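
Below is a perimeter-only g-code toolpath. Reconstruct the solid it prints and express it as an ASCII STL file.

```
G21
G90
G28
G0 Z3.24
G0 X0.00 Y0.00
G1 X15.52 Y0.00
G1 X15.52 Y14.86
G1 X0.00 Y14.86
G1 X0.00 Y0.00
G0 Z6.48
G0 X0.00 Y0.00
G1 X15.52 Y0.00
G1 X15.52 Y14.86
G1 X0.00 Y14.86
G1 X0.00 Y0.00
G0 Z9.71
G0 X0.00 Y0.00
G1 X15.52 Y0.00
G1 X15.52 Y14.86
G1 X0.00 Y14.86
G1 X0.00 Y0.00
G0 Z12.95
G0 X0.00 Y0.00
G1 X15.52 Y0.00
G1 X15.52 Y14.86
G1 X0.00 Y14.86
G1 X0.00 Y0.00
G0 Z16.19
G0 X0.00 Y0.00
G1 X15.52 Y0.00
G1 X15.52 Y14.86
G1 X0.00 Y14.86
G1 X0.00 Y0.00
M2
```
solid part
  facet normal 0.0000 0.0000 -1.0000
    outer loop
      vertex 15.52 14.86 0.00
      vertex 15.52 0.00 0.00
      vertex 0.00 0.00 0.00
    endloop
  endfacet
  facet normal 0.0000 0.0000 -1.0000
    outer loop
      vertex 0.00 14.86 0.00
      vertex 15.52 14.86 0.00
      vertex 0.00 0.00 0.00
    endloop
  endfacet
  facet normal 0.0000 0.0000 1.0000
    outer loop
      vertex 0.00 0.00 16.19
      vertex 15.52 0.00 16.19
      vertex 15.52 14.86 16.19
    endloop
  endfacet
  facet normal 0.0000 0.0000 1.0000
    outer loop
      vertex 0.00 0.00 16.19
      vertex 15.52 14.86 16.19
      vertex 0.00 14.86 16.19
    endloop
  endfacet
  facet normal 0.0000 -1.0000 0.0000
    outer loop
      vertex 0.00 0.00 0.00
      vertex 15.52 0.00 0.00
      vertex 15.52 0.00 16.19
    endloop
  endfacet
  facet normal 0.0000 -1.0000 0.0000
    outer loop
      vertex 0.00 0.00 0.00
      vertex 15.52 0.00 16.19
      vertex 0.00 0.00 16.19
    endloop
  endfacet
  facet normal 0.0000 1.0000 0.0000
    outer loop
      vertex 15.52 14.86 16.19
      vertex 15.52 14.86 0.00
      vertex 0.00 14.86 0.00
    endloop
  endfacet
  facet normal 0.0000 1.0000 0.0000
    outer loop
      vertex 0.00 14.86 16.19
      vertex 15.52 14.86 16.19
      vertex 0.00 14.86 0.00
    endloop
  endfacet
  facet normal -1.0000 0.0000 0.0000
    outer loop
      vertex 0.00 14.86 16.19
      vertex 0.00 14.86 0.00
      vertex 0.00 0.00 0.00
    endloop
  endfacet
  facet normal -1.0000 0.0000 0.0000
    outer loop
      vertex 0.00 0.00 16.19
      vertex 0.00 14.86 16.19
      vertex 0.00 0.00 0.00
    endloop
  endfacet
  facet normal 1.0000 0.0000 0.0000
    outer loop
      vertex 15.52 0.00 0.00
      vertex 15.52 14.86 0.00
      vertex 15.52 14.86 16.19
    endloop
  endfacet
  facet normal 1.0000 0.0000 0.0000
    outer loop
      vertex 15.52 0.00 0.00
      vertex 15.52 14.86 16.19
      vertex 15.52 0.00 16.19
    endloop
  endfacet
endsolid part

The G0 Z moves step by Δz≈3.24 mm. Every layer's G1 loop is the same polygon, so the solid is a straight extrusion of it from z=0 to z≈16.2. Closing with flat bottom and top caps and triangulating gives 12 facets — a rectangular box, roughly 15.5 × 14.9 mm footprint and 16.2 mm tall.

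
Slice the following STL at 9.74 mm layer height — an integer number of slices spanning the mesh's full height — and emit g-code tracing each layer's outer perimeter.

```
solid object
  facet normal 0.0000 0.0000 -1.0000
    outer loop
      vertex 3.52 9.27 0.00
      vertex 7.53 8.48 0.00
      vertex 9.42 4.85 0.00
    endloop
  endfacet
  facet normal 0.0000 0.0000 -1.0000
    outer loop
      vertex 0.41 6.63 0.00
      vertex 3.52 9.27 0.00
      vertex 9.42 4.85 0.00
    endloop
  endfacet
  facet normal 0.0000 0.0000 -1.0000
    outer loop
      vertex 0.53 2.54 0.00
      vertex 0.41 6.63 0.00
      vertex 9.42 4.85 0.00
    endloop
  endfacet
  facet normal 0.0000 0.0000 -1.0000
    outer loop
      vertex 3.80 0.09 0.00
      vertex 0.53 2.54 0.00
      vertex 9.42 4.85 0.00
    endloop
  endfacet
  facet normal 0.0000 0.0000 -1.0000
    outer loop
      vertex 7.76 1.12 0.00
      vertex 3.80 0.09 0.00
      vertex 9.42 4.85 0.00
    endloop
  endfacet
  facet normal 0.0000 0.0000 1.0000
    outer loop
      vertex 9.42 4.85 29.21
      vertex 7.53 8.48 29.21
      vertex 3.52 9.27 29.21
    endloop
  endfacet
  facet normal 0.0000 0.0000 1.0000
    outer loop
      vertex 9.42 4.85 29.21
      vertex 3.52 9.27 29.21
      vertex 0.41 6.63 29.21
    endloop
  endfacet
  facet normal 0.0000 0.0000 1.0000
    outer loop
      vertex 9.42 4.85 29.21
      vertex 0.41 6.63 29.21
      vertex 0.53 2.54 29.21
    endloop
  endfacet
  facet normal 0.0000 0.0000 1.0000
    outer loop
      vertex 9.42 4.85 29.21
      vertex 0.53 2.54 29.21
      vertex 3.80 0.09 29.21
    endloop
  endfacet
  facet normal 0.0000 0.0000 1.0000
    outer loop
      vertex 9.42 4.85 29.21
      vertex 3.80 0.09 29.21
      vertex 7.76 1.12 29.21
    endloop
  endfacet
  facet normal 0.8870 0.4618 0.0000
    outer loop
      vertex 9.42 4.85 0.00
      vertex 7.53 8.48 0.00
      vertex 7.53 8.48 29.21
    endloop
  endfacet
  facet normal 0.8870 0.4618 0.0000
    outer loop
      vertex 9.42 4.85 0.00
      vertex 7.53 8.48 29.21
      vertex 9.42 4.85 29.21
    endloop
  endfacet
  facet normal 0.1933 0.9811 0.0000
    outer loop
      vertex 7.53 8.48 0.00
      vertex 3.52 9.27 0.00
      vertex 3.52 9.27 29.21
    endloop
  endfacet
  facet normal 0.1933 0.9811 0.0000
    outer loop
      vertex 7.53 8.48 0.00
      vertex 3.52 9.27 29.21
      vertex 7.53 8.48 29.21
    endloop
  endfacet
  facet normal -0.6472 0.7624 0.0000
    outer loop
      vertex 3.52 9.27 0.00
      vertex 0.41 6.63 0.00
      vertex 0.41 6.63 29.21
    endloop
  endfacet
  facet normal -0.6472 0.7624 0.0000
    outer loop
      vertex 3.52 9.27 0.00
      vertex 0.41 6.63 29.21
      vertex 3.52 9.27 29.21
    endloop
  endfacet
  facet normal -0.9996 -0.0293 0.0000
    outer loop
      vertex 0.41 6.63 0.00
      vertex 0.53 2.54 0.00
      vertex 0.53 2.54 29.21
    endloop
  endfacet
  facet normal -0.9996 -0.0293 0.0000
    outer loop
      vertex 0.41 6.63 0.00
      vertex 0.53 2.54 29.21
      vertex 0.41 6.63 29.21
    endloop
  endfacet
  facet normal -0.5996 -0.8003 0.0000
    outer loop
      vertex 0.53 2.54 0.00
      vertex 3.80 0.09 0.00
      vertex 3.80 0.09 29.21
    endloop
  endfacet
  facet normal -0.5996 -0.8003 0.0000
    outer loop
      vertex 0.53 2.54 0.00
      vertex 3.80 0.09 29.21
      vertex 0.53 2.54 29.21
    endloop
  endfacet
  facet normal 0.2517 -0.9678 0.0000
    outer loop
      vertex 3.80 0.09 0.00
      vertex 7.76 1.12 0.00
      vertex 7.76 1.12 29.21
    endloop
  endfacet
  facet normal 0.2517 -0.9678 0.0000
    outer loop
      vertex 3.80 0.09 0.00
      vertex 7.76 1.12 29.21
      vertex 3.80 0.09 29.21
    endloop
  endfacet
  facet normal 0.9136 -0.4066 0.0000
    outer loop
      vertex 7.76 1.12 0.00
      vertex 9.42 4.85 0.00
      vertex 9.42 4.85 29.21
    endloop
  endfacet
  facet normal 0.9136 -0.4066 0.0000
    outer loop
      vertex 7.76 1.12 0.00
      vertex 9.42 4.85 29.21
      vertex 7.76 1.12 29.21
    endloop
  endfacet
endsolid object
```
; perimeter-only toolpath
G21 ; units = mm
G90 ; absolute positioning
G28 ; home
; layer 1
G0 Z9.74
G0 X9.42 Y4.85
G1 X7.53 Y8.48
G1 X3.52 Y9.27
G1 X0.41 Y6.63
G1 X0.53 Y2.54
G1 X3.80 Y0.09
G1 X7.76 Y1.12
G1 X9.42 Y4.85
; layer 2
G0 Z19.47
G0 X9.42 Y4.85
G1 X7.53 Y8.48
G1 X3.52 Y9.27
G1 X0.41 Y6.63
G1 X0.53 Y2.54
G1 X3.80 Y0.09
G1 X7.76 Y1.12
G1 X9.42 Y4.85
; layer 3
G0 Z29.21
G0 X9.42 Y4.85
G1 X7.53 Y8.48
G1 X3.52 Y9.27
G1 X0.41 Y6.63
G1 X0.53 Y2.54
G1 X3.80 Y0.09
G1 X7.76 Y1.12
G1 X9.42 Y4.85
M2 ; end

The solid is a regular 7-sided prism (a cylinder approximated with 7 flat sides), circumscribed radius ≈ 4.71 mm, height ≈ 29.2 mm. Slicing at Δz = 9.74 mm — 3 equal slices spanning the solid's height, so layer i sits at z = i·h/3 — gives 3 non-empty perimeters. Each is a 7-segment closed polygon; G0 lifts to the layer z and rapids to the start vertex, then G1 traces the edges.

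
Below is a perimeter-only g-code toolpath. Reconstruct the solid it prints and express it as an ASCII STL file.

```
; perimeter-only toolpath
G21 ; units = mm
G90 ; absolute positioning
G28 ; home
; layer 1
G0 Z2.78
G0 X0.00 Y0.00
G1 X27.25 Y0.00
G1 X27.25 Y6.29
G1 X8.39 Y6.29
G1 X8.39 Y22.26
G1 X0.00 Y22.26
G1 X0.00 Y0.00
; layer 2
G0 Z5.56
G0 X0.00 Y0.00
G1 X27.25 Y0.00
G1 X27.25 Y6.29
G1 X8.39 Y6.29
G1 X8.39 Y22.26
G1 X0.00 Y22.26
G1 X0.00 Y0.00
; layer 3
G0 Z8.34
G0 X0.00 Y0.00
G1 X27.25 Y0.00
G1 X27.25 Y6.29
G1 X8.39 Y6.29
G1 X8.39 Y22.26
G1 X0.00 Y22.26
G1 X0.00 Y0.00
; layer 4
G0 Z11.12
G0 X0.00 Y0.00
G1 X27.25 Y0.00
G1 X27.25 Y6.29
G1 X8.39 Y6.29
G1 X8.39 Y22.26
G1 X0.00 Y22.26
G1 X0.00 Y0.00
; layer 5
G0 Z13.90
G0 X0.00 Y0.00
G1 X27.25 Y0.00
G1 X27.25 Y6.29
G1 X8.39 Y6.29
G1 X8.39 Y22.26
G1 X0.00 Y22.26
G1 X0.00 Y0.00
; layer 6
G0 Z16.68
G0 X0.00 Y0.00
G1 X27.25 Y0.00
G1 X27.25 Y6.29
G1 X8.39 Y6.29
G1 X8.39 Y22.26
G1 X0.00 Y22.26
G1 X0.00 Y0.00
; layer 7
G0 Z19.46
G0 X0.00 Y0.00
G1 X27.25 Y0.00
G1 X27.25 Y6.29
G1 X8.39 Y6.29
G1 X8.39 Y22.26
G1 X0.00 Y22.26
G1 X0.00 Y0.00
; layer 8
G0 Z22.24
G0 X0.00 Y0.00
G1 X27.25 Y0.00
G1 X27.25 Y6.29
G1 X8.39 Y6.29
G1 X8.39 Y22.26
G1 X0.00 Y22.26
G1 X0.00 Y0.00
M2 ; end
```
solid part
  facet normal 0.0000 0.0000 -1.0000
    outer loop
      vertex 27.25 6.29 0.00
      vertex 27.25 0.00 0.00
      vertex 0.00 0.00 0.00
    endloop
  endfacet
  facet normal 0.0000 0.0000 -1.0000
    outer loop
      vertex 8.39 6.29 0.00
      vertex 27.25 6.29 0.00
      vertex 0.00 0.00 0.00
    endloop
  endfacet
  facet normal 0.0000 0.0000 -1.0000
    outer loop
      vertex 8.39 22.26 0.00
      vertex 8.39 6.29 0.00
      vertex 0.00 0.00 0.00
    endloop
  endfacet
  facet normal 0.0000 0.0000 -1.0000
    outer loop
      vertex 0.00 22.26 0.00
      vertex 8.39 22.26 0.00
      vertex 0.00 0.00 0.00
    endloop
  endfacet
  facet normal 0.0000 0.0000 1.0000
    outer loop
      vertex 0.00 0.00 22.24
      vertex 27.25 0.00 22.24
      vertex 27.25 6.29 22.24
    endloop
  endfacet
  facet normal 0.0000 0.0000 1.0000
    outer loop
      vertex 0.00 0.00 22.24
      vertex 27.25 6.29 22.24
      vertex 8.39 6.29 22.24
    endloop
  endfacet
  facet normal 0.0000 0.0000 1.0000
    outer loop
      vertex 0.00 0.00 22.24
      vertex 8.39 6.29 22.24
      vertex 8.39 22.26 22.24
    endloop
  endfacet
  facet normal 0.0000 0.0000 1.0000
    outer loop
      vertex 0.00 0.00 22.24
      vertex 8.39 22.26 22.24
      vertex 0.00 22.26 22.24
    endloop
  endfacet
  facet normal 0.0000 -1.0000 0.0000
    outer loop
      vertex 0.00 0.00 0.00
      vertex 27.25 0.00 0.00
      vertex 27.25 0.00 22.24
    endloop
  endfacet
  facet normal 0.0000 -1.0000 0.0000
    outer loop
      vertex 0.00 0.00 0.00
      vertex 27.25 0.00 22.24
      vertex 0.00 0.00 22.24
    endloop
  endfacet
  facet normal 1.0000 0.0000 0.0000
    outer loop
      vertex 27.25 0.00 0.00
      vertex 27.25 6.29 0.00
      vertex 27.25 6.29 22.24
    endloop
  endfacet
  facet normal 1.0000 0.0000 0.0000
    outer loop
      vertex 27.25 0.00 0.00
      vertex 27.25 6.29 22.24
      vertex 27.25 0.00 22.24
    endloop
  endfacet
  facet normal 0.0000 1.0000 0.0000
    outer loop
      vertex 27.25 6.29 0.00
      vertex 8.39 6.29 0.00
      vertex 8.39 6.29 22.24
    endloop
  endfacet
  facet normal 0.0000 1.0000 0.0000
    outer loop
      vertex 27.25 6.29 0.00
      vertex 8.39 6.29 22.24
      vertex 27.25 6.29 22.24
    endloop
  endfacet
  facet normal 1.0000 0.0000 0.0000
    outer loop
      vertex 8.39 6.29 0.00
      vertex 8.39 22.26 0.00
      vertex 8.39 22.26 22.24
    endloop
  endfacet
  facet normal 1.0000 0.0000 0.0000
    outer loop
      vertex 8.39 6.29 0.00
      vertex 8.39 22.26 22.24
      vertex 8.39 6.29 22.24
    endloop
  endfacet
  facet normal 0.0000 1.0000 0.0000
    outer loop
      vertex 8.39 22.26 0.00
      vertex 0.00 22.26 0.00
      vertex 0.00 22.26 22.24
    endloop
  endfacet
  facet normal 0.0000 1.0000 0.0000
    outer loop
      vertex 8.39 22.26 0.00
      vertex 0.00 22.26 22.24
      vertex 8.39 22.26 22.24
    endloop
  endfacet
  facet normal -1.0000 0.0000 0.0000
    outer loop
      vertex 0.00 22.26 0.00
      vertex 0.00 0.00 0.00
      vertex 0.00 0.00 22.24
    endloop
  endfacet
  facet normal -1.0000 0.0000 0.0000
    outer loop
      vertex 0.00 22.26 0.00
      vertex 0.00 0.00 22.24
      vertex 0.00 22.26 22.24
    endloop
  endfacet
endsolid part

The G0 Z moves step by Δz≈2.78 mm. Every layer's G1 loop is the same polygon, so the solid is a straight extrusion of it from z=0 to z≈22.2. Closing with flat bottom and top caps and triangulating gives 20 facets — an L-shaped prism: outer 27.2 × 22.3 mm, arm thicknesses ≈ 6.29 mm (horizontal) and 8.39 mm (vertical), extruded 22.2 mm in z.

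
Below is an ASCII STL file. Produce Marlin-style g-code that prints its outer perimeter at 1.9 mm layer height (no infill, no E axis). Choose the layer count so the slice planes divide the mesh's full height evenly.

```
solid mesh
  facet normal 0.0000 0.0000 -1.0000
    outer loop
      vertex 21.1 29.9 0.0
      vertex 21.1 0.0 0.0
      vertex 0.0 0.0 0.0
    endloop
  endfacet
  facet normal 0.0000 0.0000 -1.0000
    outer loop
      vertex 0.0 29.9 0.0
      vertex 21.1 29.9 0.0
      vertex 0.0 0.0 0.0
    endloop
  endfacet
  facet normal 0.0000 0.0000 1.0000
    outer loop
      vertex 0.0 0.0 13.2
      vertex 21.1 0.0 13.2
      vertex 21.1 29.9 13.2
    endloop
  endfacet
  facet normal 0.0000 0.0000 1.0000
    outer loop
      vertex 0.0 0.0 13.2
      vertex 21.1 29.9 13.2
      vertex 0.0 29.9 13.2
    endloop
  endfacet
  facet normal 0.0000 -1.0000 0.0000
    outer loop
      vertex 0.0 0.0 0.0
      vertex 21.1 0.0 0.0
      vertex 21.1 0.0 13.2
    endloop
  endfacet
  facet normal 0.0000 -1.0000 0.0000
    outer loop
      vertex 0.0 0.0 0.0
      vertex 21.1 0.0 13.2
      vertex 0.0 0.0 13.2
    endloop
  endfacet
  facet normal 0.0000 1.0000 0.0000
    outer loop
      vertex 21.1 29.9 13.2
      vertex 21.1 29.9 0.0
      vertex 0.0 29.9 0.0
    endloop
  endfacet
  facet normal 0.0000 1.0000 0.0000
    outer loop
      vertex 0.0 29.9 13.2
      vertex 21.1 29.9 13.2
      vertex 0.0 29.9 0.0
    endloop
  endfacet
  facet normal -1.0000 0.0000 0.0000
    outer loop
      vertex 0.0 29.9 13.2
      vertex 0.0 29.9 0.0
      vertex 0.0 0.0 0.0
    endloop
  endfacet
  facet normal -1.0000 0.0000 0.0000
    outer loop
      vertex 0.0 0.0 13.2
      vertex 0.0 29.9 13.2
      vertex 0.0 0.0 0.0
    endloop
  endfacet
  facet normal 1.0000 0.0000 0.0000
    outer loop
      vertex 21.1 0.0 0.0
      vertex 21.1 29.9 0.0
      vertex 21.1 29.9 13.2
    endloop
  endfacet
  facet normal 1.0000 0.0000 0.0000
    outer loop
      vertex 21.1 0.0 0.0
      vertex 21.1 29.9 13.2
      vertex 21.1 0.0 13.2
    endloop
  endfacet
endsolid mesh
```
; perimeter-only toolpath
G21 ; units = mm
G90 ; absolute positioning
G28 ; home
; layer 1
G0 Z1.9
G0 X0.0 Y0.0
G1 X21.1 Y0.0
G1 X21.1 Y29.9
G1 X0.0 Y29.9
G1 X0.0 Y0.0
; layer 2
G0 Z3.8
G0 X0.0 Y0.0
G1 X21.1 Y0.0
G1 X21.1 Y29.9
G1 X0.0 Y29.9
G1 X0.0 Y0.0
; layer 3
G0 Z5.7
G0 X0.0 Y0.0
G1 X21.1 Y0.0
G1 X21.1 Y29.9
G1 X0.0 Y29.9
G1 X0.0 Y0.0
; layer 4
G0 Z7.5
G0 X0.0 Y0.0
G1 X21.1 Y0.0
G1 X21.1 Y29.9
G1 X0.0 Y29.9
G1 X0.0 Y0.0
; layer 5
G0 Z9.4
G0 X0.0 Y0.0
G1 X21.1 Y0.0
G1 X21.1 Y29.9
G1 X0.0 Y29.9
G1 X0.0 Y0.0
; layer 6
G0 Z11.3
G0 X0.0 Y0.0
G1 X21.1 Y0.0
G1 X21.1 Y29.9
G1 X0.0 Y29.9
G1 X0.0 Y0.0
; layer 7
G0 Z13.2
G0 X0.0 Y0.0
G1 X21.1 Y0.0
G1 X21.1 Y29.9
G1 X0.0 Y29.9
G1 X0.0 Y0.0
M2 ; end

The solid is a rectangular box, roughly 21.1 × 29.9 mm footprint and 13.2 mm tall. Slicing at Δz = 1.9 mm — 7 equal slices spanning the solid's height, so layer i sits at z = i·h/7 — gives 7 non-empty perimeters. Each is a 4-segment closed polygon; G0 lifts to the layer z and rapids to the start vertex, then G1 traces the edges.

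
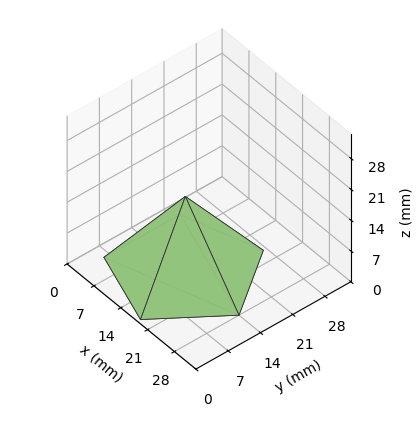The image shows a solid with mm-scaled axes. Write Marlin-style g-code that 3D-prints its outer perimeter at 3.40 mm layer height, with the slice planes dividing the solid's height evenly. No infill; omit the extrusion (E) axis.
Reading the render: the shape is a regular 5-sided pyramid, base circumscribed radius ≈ 14 mm, apex at z ≈ 17 mm (dimensions read to the nearest mm from the axis ticks). For the g-code, the solid's height is divided into equal slices at the stated Δz and each level perimeter traced with G1 moves after a G0 lift.

; perimeter-only toolpath
G21 ; units = mm
G90 ; absolute positioning
G28 ; home
; layer 1
G0 Z3.40
G0 X25.20 Y14.00
G1 X17.46 Y24.65
G1 X4.94 Y20.58
G1 X4.94 Y7.42
G1 X17.46 Y3.35
G1 X25.20 Y14.00
; layer 2
G0 Z6.80
G0 X22.40 Y14.00
G1 X16.60 Y21.99
G1 X7.20 Y18.94
G1 X7.20 Y9.06
G1 X16.60 Y6.01
G1 X22.40 Y14.00
; layer 3
G0 Z10.20
G0 X19.60 Y14.00
G1 X15.73 Y19.32
G1 X9.47 Y17.29
G1 X9.47 Y10.71
G1 X15.73 Y8.68
G1 X19.60 Y14.00
; layer 4
G0 Z13.60
G0 X16.80 Y14.00
G1 X14.87 Y16.66
G1 X11.73 Y15.65
G1 X11.73 Y12.35
G1 X14.87 Y11.34
G1 X16.80 Y14.00
M2 ; end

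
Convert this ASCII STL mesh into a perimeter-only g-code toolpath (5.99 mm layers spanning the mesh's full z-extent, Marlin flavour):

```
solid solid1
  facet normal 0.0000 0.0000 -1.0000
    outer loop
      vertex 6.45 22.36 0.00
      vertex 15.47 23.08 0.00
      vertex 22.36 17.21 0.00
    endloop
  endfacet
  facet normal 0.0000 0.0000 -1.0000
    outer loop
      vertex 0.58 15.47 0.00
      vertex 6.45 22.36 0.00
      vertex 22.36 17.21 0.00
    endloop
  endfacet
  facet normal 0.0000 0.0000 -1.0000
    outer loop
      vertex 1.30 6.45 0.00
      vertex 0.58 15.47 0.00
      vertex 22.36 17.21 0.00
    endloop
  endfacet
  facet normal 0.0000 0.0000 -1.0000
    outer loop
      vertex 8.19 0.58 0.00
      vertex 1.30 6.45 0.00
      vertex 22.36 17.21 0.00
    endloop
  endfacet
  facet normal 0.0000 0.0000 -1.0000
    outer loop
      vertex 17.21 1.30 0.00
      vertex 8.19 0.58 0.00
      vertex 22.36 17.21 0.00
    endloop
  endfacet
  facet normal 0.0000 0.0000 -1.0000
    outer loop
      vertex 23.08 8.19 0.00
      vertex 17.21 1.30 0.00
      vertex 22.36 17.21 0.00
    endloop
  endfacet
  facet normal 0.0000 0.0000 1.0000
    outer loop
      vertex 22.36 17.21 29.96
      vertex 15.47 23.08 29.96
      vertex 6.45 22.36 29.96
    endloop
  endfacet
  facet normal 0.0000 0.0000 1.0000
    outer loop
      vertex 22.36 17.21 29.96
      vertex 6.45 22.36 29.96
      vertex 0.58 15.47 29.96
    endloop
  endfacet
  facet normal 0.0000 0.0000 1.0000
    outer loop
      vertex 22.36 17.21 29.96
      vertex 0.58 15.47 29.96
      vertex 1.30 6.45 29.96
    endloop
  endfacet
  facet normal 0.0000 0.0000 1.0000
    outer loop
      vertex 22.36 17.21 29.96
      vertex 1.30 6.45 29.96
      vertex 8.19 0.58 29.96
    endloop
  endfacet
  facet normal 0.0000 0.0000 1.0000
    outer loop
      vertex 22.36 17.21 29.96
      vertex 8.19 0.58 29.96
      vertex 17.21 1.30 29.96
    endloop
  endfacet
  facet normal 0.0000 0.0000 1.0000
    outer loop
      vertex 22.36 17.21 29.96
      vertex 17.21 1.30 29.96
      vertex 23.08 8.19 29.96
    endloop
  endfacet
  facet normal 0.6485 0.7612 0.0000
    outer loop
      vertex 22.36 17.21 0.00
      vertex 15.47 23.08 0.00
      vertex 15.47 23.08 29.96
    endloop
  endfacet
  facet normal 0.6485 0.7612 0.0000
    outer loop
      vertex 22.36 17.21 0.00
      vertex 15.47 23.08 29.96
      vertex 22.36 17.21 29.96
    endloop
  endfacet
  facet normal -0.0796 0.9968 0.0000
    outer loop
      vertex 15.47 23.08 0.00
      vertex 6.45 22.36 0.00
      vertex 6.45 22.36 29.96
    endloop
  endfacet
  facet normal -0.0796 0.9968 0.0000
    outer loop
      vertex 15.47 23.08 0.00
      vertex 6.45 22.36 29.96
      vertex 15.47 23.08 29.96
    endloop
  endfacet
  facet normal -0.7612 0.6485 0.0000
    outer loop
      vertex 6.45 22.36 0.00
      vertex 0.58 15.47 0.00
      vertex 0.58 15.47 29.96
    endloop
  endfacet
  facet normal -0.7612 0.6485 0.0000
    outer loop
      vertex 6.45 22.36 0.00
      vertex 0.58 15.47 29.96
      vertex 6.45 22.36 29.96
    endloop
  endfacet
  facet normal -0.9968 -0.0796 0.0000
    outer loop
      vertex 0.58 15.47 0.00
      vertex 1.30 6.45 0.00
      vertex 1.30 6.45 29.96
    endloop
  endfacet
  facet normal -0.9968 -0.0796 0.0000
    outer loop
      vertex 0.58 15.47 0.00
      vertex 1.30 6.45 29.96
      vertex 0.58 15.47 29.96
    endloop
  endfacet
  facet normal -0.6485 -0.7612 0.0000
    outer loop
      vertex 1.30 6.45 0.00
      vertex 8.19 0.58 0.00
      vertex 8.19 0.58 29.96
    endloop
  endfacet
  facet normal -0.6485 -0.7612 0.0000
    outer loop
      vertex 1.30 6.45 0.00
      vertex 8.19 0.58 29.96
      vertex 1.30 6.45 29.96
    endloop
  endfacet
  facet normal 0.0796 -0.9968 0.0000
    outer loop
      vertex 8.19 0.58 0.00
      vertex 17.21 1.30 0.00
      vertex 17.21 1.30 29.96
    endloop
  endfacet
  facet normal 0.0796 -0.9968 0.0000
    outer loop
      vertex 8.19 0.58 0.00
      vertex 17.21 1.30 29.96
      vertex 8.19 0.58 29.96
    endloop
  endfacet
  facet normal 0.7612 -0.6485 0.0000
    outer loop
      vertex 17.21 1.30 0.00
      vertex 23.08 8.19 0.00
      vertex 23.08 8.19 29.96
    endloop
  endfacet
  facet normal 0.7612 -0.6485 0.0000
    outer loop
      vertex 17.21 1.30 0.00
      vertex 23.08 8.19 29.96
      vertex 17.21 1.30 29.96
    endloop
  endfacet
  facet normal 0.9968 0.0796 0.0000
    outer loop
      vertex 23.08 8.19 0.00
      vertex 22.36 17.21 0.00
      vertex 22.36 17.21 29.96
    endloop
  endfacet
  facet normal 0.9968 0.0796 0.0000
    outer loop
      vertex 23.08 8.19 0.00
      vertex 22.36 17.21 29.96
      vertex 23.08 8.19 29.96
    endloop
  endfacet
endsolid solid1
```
; perimeter-only toolpath
G21 ; units = mm
G90 ; absolute positioning
G28 ; home
; layer 1
G0 Z5.99
G0 X22.36 Y17.21
G1 X15.47 Y23.08
G1 X6.45 Y22.36
G1 X0.58 Y15.47
G1 X1.30 Y6.45
G1 X8.19 Y0.58
G1 X17.21 Y1.30
G1 X23.08 Y8.19
G1 X22.36 Y17.21
; layer 2
G0 Z11.98
G0 X22.36 Y17.21
G1 X15.47 Y23.08
G1 X6.45 Y22.36
G1 X0.58 Y15.47
G1 X1.30 Y6.45
G1 X8.19 Y0.58
G1 X17.21 Y1.30
G1 X23.08 Y8.19
G1 X22.36 Y17.21
; layer 3
G0 Z17.98
G0 X22.36 Y17.21
G1 X15.47 Y23.08
G1 X6.45 Y22.36
G1 X0.58 Y15.47
G1 X1.30 Y6.45
G1 X8.19 Y0.58
G1 X17.21 Y1.30
G1 X23.08 Y8.19
G1 X22.36 Y17.21
; layer 4
G0 Z23.97
G0 X22.36 Y17.21
G1 X15.47 Y23.08
G1 X6.45 Y22.36
G1 X0.58 Y15.47
G1 X1.30 Y6.45
G1 X8.19 Y0.58
G1 X17.21 Y1.30
G1 X23.08 Y8.19
G1 X22.36 Y17.21
; layer 5
G0 Z29.96
G0 X22.36 Y17.21
G1 X15.47 Y23.08
G1 X6.45 Y22.36
G1 X0.58 Y15.47
G1 X1.30 Y6.45
G1 X8.19 Y0.58
G1 X17.21 Y1.30
G1 X23.08 Y8.19
G1 X22.36 Y17.21
M2 ; end

The solid is a regular 8-sided prism (a cylinder approximated with 8 flat sides), circumscribed radius ≈ 11.8 mm, height ≈ 30 mm. Slicing at Δz = 5.99 mm — 5 equal slices spanning the solid's height, so layer i sits at z = i·h/5 — gives 5 non-empty perimeters. Each is a 8-segment closed polygon; G0 lifts to the layer z and rapids to the start vertex, then G1 traces the edges.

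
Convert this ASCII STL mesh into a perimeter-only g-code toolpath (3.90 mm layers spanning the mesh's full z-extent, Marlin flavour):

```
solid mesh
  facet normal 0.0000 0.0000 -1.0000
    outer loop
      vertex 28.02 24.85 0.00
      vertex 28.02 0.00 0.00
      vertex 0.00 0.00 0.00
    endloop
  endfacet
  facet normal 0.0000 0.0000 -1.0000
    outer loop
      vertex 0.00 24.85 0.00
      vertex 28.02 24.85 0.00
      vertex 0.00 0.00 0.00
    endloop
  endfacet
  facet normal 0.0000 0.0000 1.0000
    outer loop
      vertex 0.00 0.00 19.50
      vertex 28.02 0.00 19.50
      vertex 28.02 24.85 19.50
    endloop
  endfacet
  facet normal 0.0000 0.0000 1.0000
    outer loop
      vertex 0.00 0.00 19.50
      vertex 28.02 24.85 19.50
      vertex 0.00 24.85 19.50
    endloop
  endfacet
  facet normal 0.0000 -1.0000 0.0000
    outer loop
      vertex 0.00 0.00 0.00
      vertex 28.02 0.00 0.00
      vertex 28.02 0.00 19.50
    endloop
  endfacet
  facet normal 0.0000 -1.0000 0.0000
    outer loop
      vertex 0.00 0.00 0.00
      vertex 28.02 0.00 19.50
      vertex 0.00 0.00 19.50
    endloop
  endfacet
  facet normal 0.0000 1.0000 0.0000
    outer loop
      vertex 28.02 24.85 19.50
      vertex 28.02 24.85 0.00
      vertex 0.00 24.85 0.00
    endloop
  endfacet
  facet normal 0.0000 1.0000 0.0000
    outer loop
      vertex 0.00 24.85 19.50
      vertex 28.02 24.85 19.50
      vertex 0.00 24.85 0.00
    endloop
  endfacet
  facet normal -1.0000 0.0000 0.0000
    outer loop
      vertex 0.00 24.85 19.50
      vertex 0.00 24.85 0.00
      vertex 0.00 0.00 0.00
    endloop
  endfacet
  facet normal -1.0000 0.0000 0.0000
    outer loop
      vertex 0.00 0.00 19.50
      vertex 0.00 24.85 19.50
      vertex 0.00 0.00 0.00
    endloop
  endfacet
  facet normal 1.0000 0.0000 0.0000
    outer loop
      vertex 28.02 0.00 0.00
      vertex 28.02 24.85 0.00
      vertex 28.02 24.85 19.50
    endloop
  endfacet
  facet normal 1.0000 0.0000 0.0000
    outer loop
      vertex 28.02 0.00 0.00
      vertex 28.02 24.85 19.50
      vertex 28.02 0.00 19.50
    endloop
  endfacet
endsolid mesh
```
; perimeter-only toolpath
G21 ; units = mm
G90 ; absolute positioning
G28 ; home
; layer 1
G0 Z3.90
G0 X0.00 Y0.00
G1 X28.02 Y0.00
G1 X28.02 Y24.85
G1 X0.00 Y24.85
G1 X0.00 Y0.00
; layer 2
G0 Z7.80
G0 X0.00 Y0.00
G1 X28.02 Y0.00
G1 X28.02 Y24.85
G1 X0.00 Y24.85
G1 X0.00 Y0.00
; layer 3
G0 Z11.70
G0 X0.00 Y0.00
G1 X28.02 Y0.00
G1 X28.02 Y24.85
G1 X0.00 Y24.85
G1 X0.00 Y0.00
; layer 4
G0 Z15.60
G0 X0.00 Y0.00
G1 X28.02 Y0.00
G1 X28.02 Y24.85
G1 X0.00 Y24.85
G1 X0.00 Y0.00
; layer 5
G0 Z19.50
G0 X0.00 Y0.00
G1 X28.02 Y0.00
G1 X28.02 Y24.85
G1 X0.00 Y24.85
G1 X0.00 Y0.00
M2 ; end

The solid is a rectangular box, roughly 28 × 24.9 mm footprint and 19.5 mm tall. Slicing at Δz = 3.90 mm — 5 equal slices spanning the solid's height, so layer i sits at z = i·h/5 — gives 5 non-empty perimeters. Each is a 4-segment closed polygon; G0 lifts to the layer z and rapids to the start vertex, then G1 traces the edges.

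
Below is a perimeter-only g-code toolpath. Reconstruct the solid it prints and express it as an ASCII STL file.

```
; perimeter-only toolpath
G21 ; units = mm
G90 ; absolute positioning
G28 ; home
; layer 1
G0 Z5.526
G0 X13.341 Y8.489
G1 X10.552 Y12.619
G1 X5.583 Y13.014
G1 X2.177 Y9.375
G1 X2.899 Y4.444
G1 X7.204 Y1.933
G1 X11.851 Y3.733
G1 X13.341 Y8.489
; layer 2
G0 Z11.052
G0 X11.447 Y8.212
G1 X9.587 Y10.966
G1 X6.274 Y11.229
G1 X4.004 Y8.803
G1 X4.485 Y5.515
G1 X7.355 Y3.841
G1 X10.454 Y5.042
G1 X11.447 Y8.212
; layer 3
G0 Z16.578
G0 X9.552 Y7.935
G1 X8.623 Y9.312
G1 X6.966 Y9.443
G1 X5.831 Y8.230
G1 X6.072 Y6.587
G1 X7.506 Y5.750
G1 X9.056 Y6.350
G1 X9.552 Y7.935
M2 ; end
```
solid part
  facet normal 0.0000 0.0000 -1.0000
    outer loop
      vertex 4.891 14.799 0.000
      vertex 11.516 14.273 0.000
      vertex 15.235 8.766 0.000
    endloop
  endfacet
  facet normal 0.0000 0.0000 -1.0000
    outer loop
      vertex 0.350 9.947 0.000
      vertex 4.891 14.799 0.000
      vertex 15.235 8.766 0.000
    endloop
  endfacet
  facet normal 0.0000 0.0000 -1.0000
    outer loop
      vertex 1.312 3.372 0.000
      vertex 0.350 9.947 0.000
      vertex 15.235 8.766 0.000
    endloop
  endfacet
  facet normal 0.0000 0.0000 -1.0000
    outer loop
      vertex 7.052 0.024 0.000
      vertex 1.312 3.372 0.000
      vertex 15.235 8.766 0.000
    endloop
  endfacet
  facet normal 0.0000 0.0000 -1.0000
    outer loop
      vertex 13.249 2.425 0.000
      vertex 7.052 0.024 0.000
      vertex 15.235 8.766 0.000
    endloop
  endfacet
  facet normal 0.7911 0.5342 0.2980
    outer loop
      vertex 15.235 8.766 0.000
      vertex 11.516 14.273 0.000
      vertex 7.658 7.658 22.104
    endloop
  endfacet
  facet normal 0.0756 0.9516 0.2980
    outer loop
      vertex 11.516 14.273 0.000
      vertex 4.891 14.799 0.000
      vertex 7.658 7.658 22.104
    endloop
  endfacet
  facet normal -0.6970 0.6523 0.2980
    outer loop
      vertex 4.891 14.799 0.000
      vertex 0.350 9.947 0.000
      vertex 7.658 7.658 22.104
    endloop
  endfacet
  facet normal -0.9445 -0.1382 0.2980
    outer loop
      vertex 0.350 9.947 0.000
      vertex 1.312 3.372 0.000
      vertex 7.658 7.658 22.104
    endloop
  endfacet
  facet normal -0.4809 -0.8246 0.2980
    outer loop
      vertex 1.312 3.372 0.000
      vertex 7.052 0.024 0.000
      vertex 7.658 7.658 22.104
    endloop
  endfacet
  facet normal 0.3449 -0.8901 0.2980
    outer loop
      vertex 7.052 0.024 0.000
      vertex 13.249 2.425 0.000
      vertex 7.658 7.658 22.104
    endloop
  endfacet
  facet normal 0.9109 -0.2853 0.2980
    outer loop
      vertex 13.249 2.425 0.000
      vertex 15.235 8.766 0.000
      vertex 7.658 7.658 22.104
    endloop
  endfacet
endsolid part

The G0 Z moves step by Δz≈5.526 mm. The G1 loops shrink linearly with z, so the solid tapers from its base footprint up to z≈22.1. Closing with a flat bottom cap and the tapered top and triangulating gives 12 facets — a regular 7-sided pyramid, base circumscribed radius ≈ 7.66 mm, apex at z ≈ 22.1 mm.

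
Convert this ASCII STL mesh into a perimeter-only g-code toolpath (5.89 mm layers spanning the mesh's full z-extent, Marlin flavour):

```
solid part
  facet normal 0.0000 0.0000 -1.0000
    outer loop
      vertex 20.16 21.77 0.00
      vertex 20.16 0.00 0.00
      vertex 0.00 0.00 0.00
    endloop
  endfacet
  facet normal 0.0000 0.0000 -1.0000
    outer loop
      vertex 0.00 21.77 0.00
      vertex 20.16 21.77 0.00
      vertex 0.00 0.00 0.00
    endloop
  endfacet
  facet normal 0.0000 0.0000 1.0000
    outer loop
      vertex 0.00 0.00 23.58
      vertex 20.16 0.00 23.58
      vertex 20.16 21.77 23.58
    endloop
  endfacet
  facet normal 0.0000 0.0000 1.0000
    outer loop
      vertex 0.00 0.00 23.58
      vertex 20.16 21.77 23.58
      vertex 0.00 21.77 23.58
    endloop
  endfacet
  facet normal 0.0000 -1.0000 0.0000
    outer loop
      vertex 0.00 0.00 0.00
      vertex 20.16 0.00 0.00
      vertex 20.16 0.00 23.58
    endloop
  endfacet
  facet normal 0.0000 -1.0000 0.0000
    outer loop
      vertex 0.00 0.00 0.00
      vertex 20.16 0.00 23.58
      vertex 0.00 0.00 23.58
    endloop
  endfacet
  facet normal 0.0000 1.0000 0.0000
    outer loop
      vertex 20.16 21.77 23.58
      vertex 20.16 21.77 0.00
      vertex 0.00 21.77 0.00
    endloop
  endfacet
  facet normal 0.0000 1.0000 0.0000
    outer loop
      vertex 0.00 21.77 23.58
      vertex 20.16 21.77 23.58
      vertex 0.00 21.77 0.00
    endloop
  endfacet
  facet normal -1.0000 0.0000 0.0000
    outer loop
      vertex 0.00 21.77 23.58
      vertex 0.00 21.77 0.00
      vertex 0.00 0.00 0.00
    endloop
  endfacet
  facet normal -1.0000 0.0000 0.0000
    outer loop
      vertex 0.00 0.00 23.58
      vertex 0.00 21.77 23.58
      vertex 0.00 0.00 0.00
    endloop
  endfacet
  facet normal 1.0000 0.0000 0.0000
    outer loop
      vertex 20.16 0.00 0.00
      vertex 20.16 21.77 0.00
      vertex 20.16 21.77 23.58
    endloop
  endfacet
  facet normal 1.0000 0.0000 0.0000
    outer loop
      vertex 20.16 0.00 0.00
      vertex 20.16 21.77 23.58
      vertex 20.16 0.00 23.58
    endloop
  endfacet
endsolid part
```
; perimeter-only toolpath
G21 ; units = mm
G90 ; absolute positioning
G28 ; home
; layer 1
G0 Z5.89
G0 X0.00 Y0.00
G1 X20.16 Y0.00
G1 X20.16 Y21.77
G1 X0.00 Y21.77
G1 X0.00 Y0.00
; layer 2
G0 Z11.79
G0 X0.00 Y0.00
G1 X20.16 Y0.00
G1 X20.16 Y21.77
G1 X0.00 Y21.77
G1 X0.00 Y0.00
; layer 3
G0 Z17.68
G0 X0.00 Y0.00
G1 X20.16 Y0.00
G1 X20.16 Y21.77
G1 X0.00 Y21.77
G1 X0.00 Y0.00
; layer 4
G0 Z23.58
G0 X0.00 Y0.00
G1 X20.16 Y0.00
G1 X20.16 Y21.77
G1 X0.00 Y21.77
G1 X0.00 Y0.00
M2 ; end

The solid is a rectangular box, roughly 20.2 × 21.8 mm footprint and 23.6 mm tall. Slicing at Δz = 5.89 mm — 4 equal slices spanning the solid's height, so layer i sits at z = i·h/4 — gives 4 non-empty perimeters. Each is a 4-segment closed polygon; G0 lifts to the layer z and rapids to the start vertex, then G1 traces the edges.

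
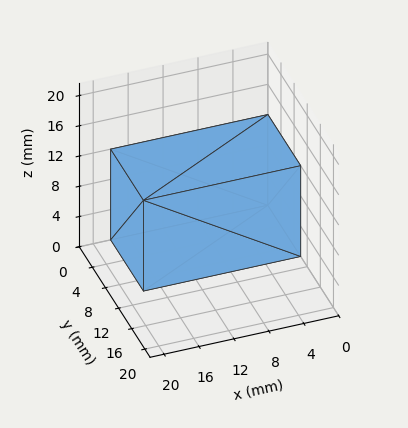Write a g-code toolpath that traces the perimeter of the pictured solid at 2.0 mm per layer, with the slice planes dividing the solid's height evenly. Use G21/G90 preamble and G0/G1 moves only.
Reading the render: the shape is a rectangular box, roughly 18 × 10 mm footprint and 12 mm tall (dimensions read to the nearest mm from the axis ticks). For the g-code, the solid's height is divided into equal slices at the stated Δz and each level perimeter traced with G1 moves after a G0 lift.

; perimeter-only toolpath
G21 ; units = mm
G90 ; absolute positioning
G28 ; home
; layer 1
G0 Z2.0
G0 X0.0 Y0.0
G1 X18.0 Y0.0
G1 X18.0 Y10.0
G1 X0.0 Y10.0
G1 X0.0 Y0.0
; layer 2
G0 Z4.0
G0 X0.0 Y0.0
G1 X18.0 Y0.0
G1 X18.0 Y10.0
G1 X0.0 Y10.0
G1 X0.0 Y0.0
; layer 3
G0 Z6.0
G0 X0.0 Y0.0
G1 X18.0 Y0.0
G1 X18.0 Y10.0
G1 X0.0 Y10.0
G1 X0.0 Y0.0
; layer 4
G0 Z8.0
G0 X0.0 Y0.0
G1 X18.0 Y0.0
G1 X18.0 Y10.0
G1 X0.0 Y10.0
G1 X0.0 Y0.0
; layer 5
G0 Z10.0
G0 X0.0 Y0.0
G1 X18.0 Y0.0
G1 X18.0 Y10.0
G1 X0.0 Y10.0
G1 X0.0 Y0.0
; layer 6
G0 Z12.0
G0 X0.0 Y0.0
G1 X18.0 Y0.0
G1 X18.0 Y10.0
G1 X0.0 Y10.0
G1 X0.0 Y0.0
M2 ; end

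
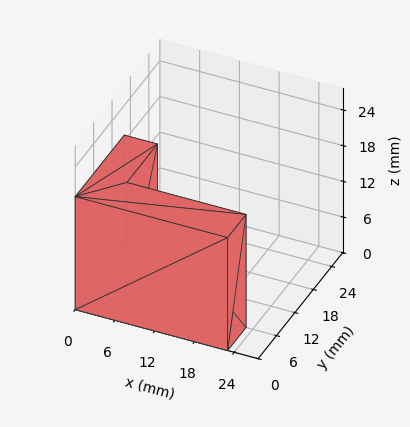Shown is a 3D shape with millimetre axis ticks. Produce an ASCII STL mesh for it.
Reading the render: the shape is an L-shaped prism: outer 23 × 16 mm, arm thicknesses ≈ 6 mm (horizontal) and 5 mm (vertical), extruded 19 mm in z (dimensions read to the nearest mm from the axis ticks). For the STL, each face is triangulated and given an outward normal.

solid part
  facet normal 0.0000 0.0000 -1.0000
    outer loop
      vertex 23.00 6.00 0.00
      vertex 23.00 0.00 0.00
      vertex 0.00 0.00 0.00
    endloop
  endfacet
  facet normal 0.0000 0.0000 -1.0000
    outer loop
      vertex 5.00 6.00 0.00
      vertex 23.00 6.00 0.00
      vertex 0.00 0.00 0.00
    endloop
  endfacet
  facet normal 0.0000 0.0000 -1.0000
    outer loop
      vertex 5.00 16.00 0.00
      vertex 5.00 6.00 0.00
      vertex 0.00 0.00 0.00
    endloop
  endfacet
  facet normal 0.0000 0.0000 -1.0000
    outer loop
      vertex 0.00 16.00 0.00
      vertex 5.00 16.00 0.00
      vertex 0.00 0.00 0.00
    endloop
  endfacet
  facet normal 0.0000 0.0000 1.0000
    outer loop
      vertex 0.00 0.00 19.00
      vertex 23.00 0.00 19.00
      vertex 23.00 6.00 19.00
    endloop
  endfacet
  facet normal 0.0000 0.0000 1.0000
    outer loop
      vertex 0.00 0.00 19.00
      vertex 23.00 6.00 19.00
      vertex 5.00 6.00 19.00
    endloop
  endfacet
  facet normal 0.0000 0.0000 1.0000
    outer loop
      vertex 0.00 0.00 19.00
      vertex 5.00 6.00 19.00
      vertex 5.00 16.00 19.00
    endloop
  endfacet
  facet normal 0.0000 0.0000 1.0000
    outer loop
      vertex 0.00 0.00 19.00
      vertex 5.00 16.00 19.00
      vertex 0.00 16.00 19.00
    endloop
  endfacet
  facet normal 0.0000 -1.0000 0.0000
    outer loop
      vertex 0.00 0.00 0.00
      vertex 23.00 0.00 0.00
      vertex 23.00 0.00 19.00
    endloop
  endfacet
  facet normal 0.0000 -1.0000 0.0000
    outer loop
      vertex 0.00 0.00 0.00
      vertex 23.00 0.00 19.00
      vertex 0.00 0.00 19.00
    endloop
  endfacet
  facet normal 1.0000 0.0000 0.0000
    outer loop
      vertex 23.00 0.00 0.00
      vertex 23.00 6.00 0.00
      vertex 23.00 6.00 19.00
    endloop
  endfacet
  facet normal 1.0000 0.0000 0.0000
    outer loop
      vertex 23.00 0.00 0.00
      vertex 23.00 6.00 19.00
      vertex 23.00 0.00 19.00
    endloop
  endfacet
  facet normal 0.0000 1.0000 0.0000
    outer loop
      vertex 23.00 6.00 0.00
      vertex 5.00 6.00 0.00
      vertex 5.00 6.00 19.00
    endloop
  endfacet
  facet normal 0.0000 1.0000 0.0000
    outer loop
      vertex 23.00 6.00 0.00
      vertex 5.00 6.00 19.00
      vertex 23.00 6.00 19.00
    endloop
  endfacet
  facet normal 1.0000 0.0000 0.0000
    outer loop
      vertex 5.00 6.00 0.00
      vertex 5.00 16.00 0.00
      vertex 5.00 16.00 19.00
    endloop
  endfacet
  facet normal 1.0000 0.0000 0.0000
    outer loop
      vertex 5.00 6.00 0.00
      vertex 5.00 16.00 19.00
      vertex 5.00 6.00 19.00
    endloop
  endfacet
  facet normal 0.0000 1.0000 0.0000
    outer loop
      vertex 5.00 16.00 0.00
      vertex 0.00 16.00 0.00
      vertex 0.00 16.00 19.00
    endloop
  endfacet
  facet normal 0.0000 1.0000 0.0000
    outer loop
      vertex 5.00 16.00 0.00
      vertex 0.00 16.00 19.00
      vertex 5.00 16.00 19.00
    endloop
  endfacet
  facet normal -1.0000 0.0000 0.0000
    outer loop
      vertex 0.00 16.00 0.00
      vertex 0.00 0.00 0.00
      vertex 0.00 0.00 19.00
    endloop
  endfacet
  facet normal -1.0000 0.0000 0.0000
    outer loop
      vertex 0.00 16.00 0.00
      vertex 0.00 0.00 19.00
      vertex 0.00 16.00 19.00
    endloop
  endfacet
endsolid part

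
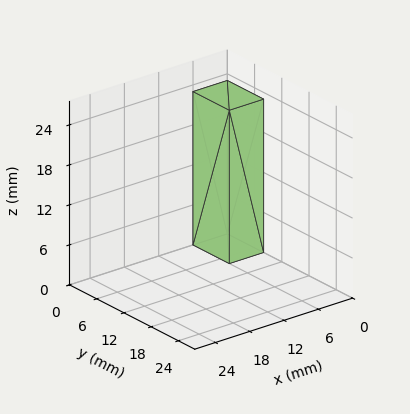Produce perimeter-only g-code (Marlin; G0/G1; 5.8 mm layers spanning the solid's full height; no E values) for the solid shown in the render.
Reading the render: the shape is a rectangular box, roughly 6 × 8 mm footprint and 23 mm tall (dimensions read to the nearest mm from the axis ticks). For the g-code, the solid's height is divided into equal slices at the stated Δz and each level perimeter traced with G1 moves after a G0 lift.

; perimeter-only toolpath
G21 ; units = mm
G90 ; absolute positioning
G28 ; home
; layer 1
G0 Z5.8
G0 X0.0 Y0.0
G1 X6.0 Y0.0
G1 X6.0 Y8.0
G1 X0.0 Y8.0
G1 X0.0 Y0.0
; layer 2
G0 Z11.5
G0 X0.0 Y0.0
G1 X6.0 Y0.0
G1 X6.0 Y8.0
G1 X0.0 Y8.0
G1 X0.0 Y0.0
; layer 3
G0 Z17.2
G0 X0.0 Y0.0
G1 X6.0 Y0.0
G1 X6.0 Y8.0
G1 X0.0 Y8.0
G1 X0.0 Y0.0
; layer 4
G0 Z23.0
G0 X0.0 Y0.0
G1 X6.0 Y0.0
G1 X6.0 Y8.0
G1 X0.0 Y8.0
G1 X0.0 Y0.0
M2 ; end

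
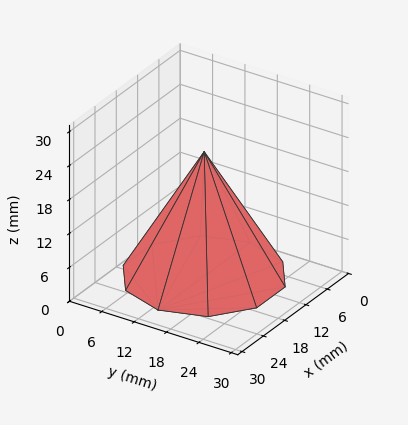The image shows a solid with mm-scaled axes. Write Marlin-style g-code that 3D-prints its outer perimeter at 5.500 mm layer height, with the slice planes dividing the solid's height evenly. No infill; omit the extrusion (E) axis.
Reading the render: the shape is a regular 10-sided pyramid, base circumscribed radius ≈ 13 mm, apex at z ≈ 22 mm (dimensions read to the nearest mm from the axis ticks). For the g-code, the solid's height is divided into equal slices at the stated Δz and each level perimeter traced with G1 moves after a G0 lift.

; perimeter-only toolpath
G21 ; units = mm
G90 ; absolute positioning
G28 ; home
; layer 1
G0 Z5.500
G0 X22.750 Y13.000
G1 X20.888 Y18.731
G1 X16.013 Y22.273
G1 X9.987 Y22.273
G1 X5.112 Y18.731
G1 X3.250 Y13.000
G1 X5.112 Y7.269
G1 X9.987 Y3.727
G1 X16.013 Y3.727
G1 X20.888 Y7.269
G1 X22.750 Y13.000
; layer 2
G0 Z11.000
G0 X19.500 Y13.000
G1 X18.258 Y16.820
G1 X15.008 Y19.182
G1 X10.992 Y19.182
G1 X7.742 Y16.820
G1 X6.500 Y13.000
G1 X7.742 Y9.180
G1 X10.992 Y6.818
G1 X15.008 Y6.818
G1 X18.258 Y9.180
G1 X19.500 Y13.000
; layer 3
G0 Z16.500
G0 X16.250 Y13.000
G1 X15.629 Y14.910
G1 X14.004 Y16.091
G1 X11.996 Y16.091
G1 X10.371 Y14.910
G1 X9.750 Y13.000
G1 X10.371 Y11.090
G1 X11.996 Y9.909
G1 X14.004 Y9.909
G1 X15.629 Y11.090
G1 X16.250 Y13.000
M2 ; end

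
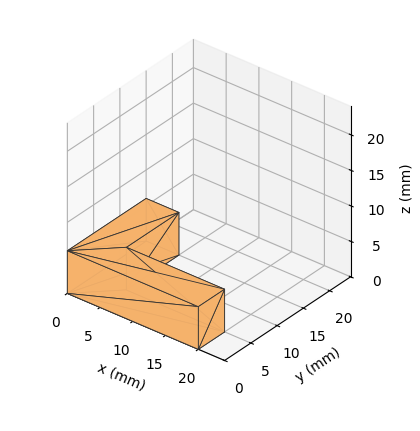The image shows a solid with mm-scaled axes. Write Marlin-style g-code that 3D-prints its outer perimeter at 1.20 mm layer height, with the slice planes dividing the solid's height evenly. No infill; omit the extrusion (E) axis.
Reading the render: the shape is an L-shaped prism: outer 20 × 15 mm, arm thicknesses ≈ 5 mm (horizontal) and 5 mm (vertical), extruded 6 mm in z (dimensions read to the nearest mm from the axis ticks). For the g-code, the solid's height is divided into equal slices at the stated Δz and each level perimeter traced with G1 moves after a G0 lift.

; perimeter-only toolpath
G21 ; units = mm
G90 ; absolute positioning
G28 ; home
; layer 1
G0 Z1.20
G0 X0.00 Y0.00
G1 X20.00 Y0.00
G1 X20.00 Y5.00
G1 X5.00 Y5.00
G1 X5.00 Y15.00
G1 X0.00 Y15.00
G1 X0.00 Y0.00
; layer 2
G0 Z2.40
G0 X0.00 Y0.00
G1 X20.00 Y0.00
G1 X20.00 Y5.00
G1 X5.00 Y5.00
G1 X5.00 Y15.00
G1 X0.00 Y15.00
G1 X0.00 Y0.00
; layer 3
G0 Z3.60
G0 X0.00 Y0.00
G1 X20.00 Y0.00
G1 X20.00 Y5.00
G1 X5.00 Y5.00
G1 X5.00 Y15.00
G1 X0.00 Y15.00
G1 X0.00 Y0.00
; layer 4
G0 Z4.80
G0 X0.00 Y0.00
G1 X20.00 Y0.00
G1 X20.00 Y5.00
G1 X5.00 Y5.00
G1 X5.00 Y15.00
G1 X0.00 Y15.00
G1 X0.00 Y0.00
; layer 5
G0 Z6.00
G0 X0.00 Y0.00
G1 X20.00 Y0.00
G1 X20.00 Y5.00
G1 X5.00 Y5.00
G1 X5.00 Y15.00
G1 X0.00 Y15.00
G1 X0.00 Y0.00
M2 ; end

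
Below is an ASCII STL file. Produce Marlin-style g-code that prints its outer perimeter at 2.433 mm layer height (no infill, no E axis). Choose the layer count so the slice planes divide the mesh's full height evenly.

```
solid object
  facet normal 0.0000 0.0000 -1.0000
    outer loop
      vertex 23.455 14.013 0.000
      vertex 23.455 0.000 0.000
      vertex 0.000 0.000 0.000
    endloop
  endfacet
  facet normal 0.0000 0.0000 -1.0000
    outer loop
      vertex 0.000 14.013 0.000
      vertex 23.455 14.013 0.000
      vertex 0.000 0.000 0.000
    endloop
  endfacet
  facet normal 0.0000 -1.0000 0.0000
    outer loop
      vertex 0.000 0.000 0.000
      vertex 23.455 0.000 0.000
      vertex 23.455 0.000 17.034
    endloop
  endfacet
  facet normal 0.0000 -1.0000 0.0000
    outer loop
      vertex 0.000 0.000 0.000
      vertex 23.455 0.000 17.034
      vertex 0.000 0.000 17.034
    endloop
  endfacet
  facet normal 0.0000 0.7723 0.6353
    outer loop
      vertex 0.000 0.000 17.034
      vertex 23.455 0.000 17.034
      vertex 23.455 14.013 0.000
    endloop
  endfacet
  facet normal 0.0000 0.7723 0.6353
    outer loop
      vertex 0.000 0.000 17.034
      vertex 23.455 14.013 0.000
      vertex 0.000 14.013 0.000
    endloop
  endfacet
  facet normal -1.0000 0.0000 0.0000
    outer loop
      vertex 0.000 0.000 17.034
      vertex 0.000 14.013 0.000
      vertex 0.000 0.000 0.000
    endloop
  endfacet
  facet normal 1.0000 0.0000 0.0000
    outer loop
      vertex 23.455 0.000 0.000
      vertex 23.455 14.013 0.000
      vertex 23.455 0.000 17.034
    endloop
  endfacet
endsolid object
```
; perimeter-only toolpath
G21 ; units = mm
G90 ; absolute positioning
G28 ; home
; layer 1
G0 Z2.433
G0 X0.000 Y0.000
G1 X23.455 Y0.000
G1 X23.455 Y12.011
G1 X0.000 Y12.011
G1 X0.000 Y0.000
; layer 2
G0 Z4.867
G0 X0.000 Y0.000
G1 X23.455 Y0.000
G1 X23.455 Y10.009
G1 X0.000 Y10.009
G1 X0.000 Y0.000
; layer 3
G0 Z7.300
G0 X0.000 Y0.000
G1 X23.455 Y0.000
G1 X23.455 Y8.007
G1 X0.000 Y8.007
G1 X0.000 Y0.000
; layer 4
G0 Z9.734
G0 X0.000 Y0.000
G1 X23.455 Y0.000
G1 X23.455 Y6.006
G1 X0.000 Y6.006
G1 X0.000 Y0.000
; layer 5
G0 Z12.167
G0 X0.000 Y0.000
G1 X23.455 Y0.000
G1 X23.455 Y4.004
G1 X0.000 Y4.004
G1 X0.000 Y0.000
; layer 6
G0 Z14.601
G0 X0.000 Y0.000
G1 X23.455 Y0.000
G1 X23.455 Y2.002
G1 X0.000 Y2.002
G1 X0.000 Y0.000
M2 ; end

The solid is a wedge (ramp): 23.5 × 14 mm base, rising to 17 mm along the y=0 edge and sloping linearly to z=0 at y=14. Slicing at Δz = 2.433 mm — 7 equal slices spanning the solid's height, so layer i sits at z = i·h/7 — gives 6 non-empty perimeters. Each is a 4-segment closed polygon; G0 lifts to the layer z and rapids to the start vertex, then G1 traces the edges. The cross-section shrinks linearly with z (the slice at the apex is degenerate and omitted).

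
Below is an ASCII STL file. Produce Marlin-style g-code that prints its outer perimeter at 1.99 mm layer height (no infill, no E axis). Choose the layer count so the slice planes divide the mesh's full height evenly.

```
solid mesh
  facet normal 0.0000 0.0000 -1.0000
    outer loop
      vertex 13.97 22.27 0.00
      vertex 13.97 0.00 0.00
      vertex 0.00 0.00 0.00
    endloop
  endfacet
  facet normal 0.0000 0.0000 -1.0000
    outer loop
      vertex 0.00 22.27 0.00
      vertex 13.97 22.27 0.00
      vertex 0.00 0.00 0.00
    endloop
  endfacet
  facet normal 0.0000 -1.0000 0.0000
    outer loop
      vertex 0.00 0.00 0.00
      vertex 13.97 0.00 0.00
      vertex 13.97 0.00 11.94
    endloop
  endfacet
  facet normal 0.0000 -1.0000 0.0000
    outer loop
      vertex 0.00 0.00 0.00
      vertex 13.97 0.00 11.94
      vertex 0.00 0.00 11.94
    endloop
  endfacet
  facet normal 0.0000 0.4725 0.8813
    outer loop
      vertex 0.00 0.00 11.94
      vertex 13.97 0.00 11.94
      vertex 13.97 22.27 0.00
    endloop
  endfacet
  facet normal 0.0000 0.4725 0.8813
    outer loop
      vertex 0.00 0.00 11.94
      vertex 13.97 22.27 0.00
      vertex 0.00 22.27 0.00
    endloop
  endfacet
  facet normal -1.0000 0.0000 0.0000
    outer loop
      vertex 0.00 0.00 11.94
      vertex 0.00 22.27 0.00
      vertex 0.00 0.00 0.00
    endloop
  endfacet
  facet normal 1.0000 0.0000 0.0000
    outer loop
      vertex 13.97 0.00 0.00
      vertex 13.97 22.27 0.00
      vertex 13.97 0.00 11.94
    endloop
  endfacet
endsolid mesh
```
; perimeter-only toolpath
G21 ; units = mm
G90 ; absolute positioning
G28 ; home
; layer 1
G0 Z1.99
G0 X0.00 Y0.00
G1 X13.97 Y0.00
G1 X13.97 Y18.56
G1 X0.00 Y18.56
G1 X0.00 Y0.00
; layer 2
G0 Z3.98
G0 X0.00 Y0.00
G1 X13.97 Y0.00
G1 X13.97 Y14.85
G1 X0.00 Y14.85
G1 X0.00 Y0.00
; layer 3
G0 Z5.97
G0 X0.00 Y0.00
G1 X13.97 Y0.00
G1 X13.97 Y11.13
G1 X0.00 Y11.13
G1 X0.00 Y0.00
; layer 4
G0 Z7.96
G0 X0.00 Y0.00
G1 X13.97 Y0.00
G1 X13.97 Y7.42
G1 X0.00 Y7.42
G1 X0.00 Y0.00
; layer 5
G0 Z9.95
G0 X0.00 Y0.00
G1 X13.97 Y0.00
G1 X13.97 Y3.71
G1 X0.00 Y3.71
G1 X0.00 Y0.00
M2 ; end

The solid is a wedge (ramp): 14 × 22.3 mm base, rising to 11.9 mm along the y=0 edge and sloping linearly to z=0 at y=22.3. Slicing at Δz = 1.99 mm — 6 equal slices spanning the solid's height, so layer i sits at z = i·h/6 — gives 5 non-empty perimeters. Each is a 4-segment closed polygon; G0 lifts to the layer z and rapids to the start vertex, then G1 traces the edges. The cross-section shrinks linearly with z (the slice at the apex is degenerate and omitted).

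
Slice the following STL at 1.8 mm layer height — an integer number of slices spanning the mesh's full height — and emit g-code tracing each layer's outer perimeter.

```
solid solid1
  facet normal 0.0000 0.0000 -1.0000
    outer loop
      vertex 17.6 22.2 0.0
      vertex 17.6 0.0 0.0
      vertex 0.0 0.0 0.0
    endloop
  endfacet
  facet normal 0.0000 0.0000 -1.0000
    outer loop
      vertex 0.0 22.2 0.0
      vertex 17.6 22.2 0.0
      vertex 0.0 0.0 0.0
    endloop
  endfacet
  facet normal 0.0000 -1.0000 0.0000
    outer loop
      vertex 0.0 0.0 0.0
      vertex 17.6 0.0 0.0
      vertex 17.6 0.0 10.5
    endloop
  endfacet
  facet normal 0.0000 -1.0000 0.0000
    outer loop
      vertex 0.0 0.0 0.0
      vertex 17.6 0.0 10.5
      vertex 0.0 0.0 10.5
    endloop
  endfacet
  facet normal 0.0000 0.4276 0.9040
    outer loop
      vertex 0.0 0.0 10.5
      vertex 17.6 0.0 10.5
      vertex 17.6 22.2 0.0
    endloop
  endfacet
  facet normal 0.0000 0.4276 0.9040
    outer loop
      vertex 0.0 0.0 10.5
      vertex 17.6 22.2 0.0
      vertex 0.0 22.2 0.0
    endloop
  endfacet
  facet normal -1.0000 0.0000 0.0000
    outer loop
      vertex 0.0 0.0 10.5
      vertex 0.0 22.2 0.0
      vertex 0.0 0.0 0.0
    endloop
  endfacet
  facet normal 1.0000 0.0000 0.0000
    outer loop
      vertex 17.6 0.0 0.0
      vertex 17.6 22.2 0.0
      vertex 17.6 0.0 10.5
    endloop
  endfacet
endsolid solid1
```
; perimeter-only toolpath
G21 ; units = mm
G90 ; absolute positioning
G28 ; home
; layer 1
G0 Z1.8
G0 X0.0 Y0.0
G1 X17.6 Y0.0
G1 X17.6 Y18.5
G1 X0.0 Y18.5
G1 X0.0 Y0.0
; layer 2
G0 Z3.5
G0 X0.0 Y0.0
G1 X17.6 Y0.0
G1 X17.6 Y14.8
G1 X0.0 Y14.8
G1 X0.0 Y0.0
; layer 3
G0 Z5.2
G0 X0.0 Y0.0
G1 X17.6 Y0.0
G1 X17.6 Y11.1
G1 X0.0 Y11.1
G1 X0.0 Y0.0
; layer 4
G0 Z7.0
G0 X0.0 Y0.0
G1 X17.6 Y0.0
G1 X17.6 Y7.4
G1 X0.0 Y7.4
G1 X0.0 Y0.0
; layer 5
G0 Z8.8
G0 X0.0 Y0.0
G1 X17.6 Y0.0
G1 X17.6 Y3.7
G1 X0.0 Y3.7
G1 X0.0 Y0.0
M2 ; end

The solid is a wedge (ramp): 17.6 × 22.2 mm base, rising to 10.5 mm along the y=0 edge and sloping linearly to z=0 at y=22.2. Slicing at Δz = 1.8 mm — 6 equal slices spanning the solid's height, so layer i sits at z = i·h/6 — gives 5 non-empty perimeters. Each is a 4-segment closed polygon; G0 lifts to the layer z and rapids to the start vertex, then G1 traces the edges. The cross-section shrinks linearly with z (the slice at the apex is degenerate and omitted).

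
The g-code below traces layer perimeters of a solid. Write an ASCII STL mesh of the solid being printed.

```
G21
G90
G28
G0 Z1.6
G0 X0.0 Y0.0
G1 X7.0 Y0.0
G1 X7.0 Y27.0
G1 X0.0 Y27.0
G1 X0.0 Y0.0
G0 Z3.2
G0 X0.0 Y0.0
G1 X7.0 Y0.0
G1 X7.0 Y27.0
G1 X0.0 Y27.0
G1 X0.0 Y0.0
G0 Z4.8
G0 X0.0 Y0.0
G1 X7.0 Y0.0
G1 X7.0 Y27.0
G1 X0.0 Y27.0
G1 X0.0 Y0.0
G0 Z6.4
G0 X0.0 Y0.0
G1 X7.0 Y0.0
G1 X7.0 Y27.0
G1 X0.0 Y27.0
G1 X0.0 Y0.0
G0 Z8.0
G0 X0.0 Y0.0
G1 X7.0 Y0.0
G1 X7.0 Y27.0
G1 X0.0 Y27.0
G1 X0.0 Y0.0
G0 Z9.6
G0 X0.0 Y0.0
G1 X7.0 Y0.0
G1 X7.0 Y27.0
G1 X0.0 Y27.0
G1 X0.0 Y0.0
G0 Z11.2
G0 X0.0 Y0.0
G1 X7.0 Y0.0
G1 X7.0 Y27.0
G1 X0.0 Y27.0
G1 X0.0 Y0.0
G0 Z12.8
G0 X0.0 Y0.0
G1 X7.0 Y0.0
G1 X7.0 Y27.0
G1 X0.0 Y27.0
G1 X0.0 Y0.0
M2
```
solid part
  facet normal 0.0000 0.0000 -1.0000
    outer loop
      vertex 7.0 27.0 0.0
      vertex 7.0 0.0 0.0
      vertex 0.0 0.0 0.0
    endloop
  endfacet
  facet normal 0.0000 0.0000 -1.0000
    outer loop
      vertex 0.0 27.0 0.0
      vertex 7.0 27.0 0.0
      vertex 0.0 0.0 0.0
    endloop
  endfacet
  facet normal 0.0000 0.0000 1.0000
    outer loop
      vertex 0.0 0.0 12.8
      vertex 7.0 0.0 12.8
      vertex 7.0 27.0 12.8
    endloop
  endfacet
  facet normal 0.0000 0.0000 1.0000
    outer loop
      vertex 0.0 0.0 12.8
      vertex 7.0 27.0 12.8
      vertex 0.0 27.0 12.8
    endloop
  endfacet
  facet normal 0.0000 -1.0000 0.0000
    outer loop
      vertex 0.0 0.0 0.0
      vertex 7.0 0.0 0.0
      vertex 7.0 0.0 12.8
    endloop
  endfacet
  facet normal 0.0000 -1.0000 0.0000
    outer loop
      vertex 0.0 0.0 0.0
      vertex 7.0 0.0 12.8
      vertex 0.0 0.0 12.8
    endloop
  endfacet
  facet normal 0.0000 1.0000 0.0000
    outer loop
      vertex 7.0 27.0 12.8
      vertex 7.0 27.0 0.0
      vertex 0.0 27.0 0.0
    endloop
  endfacet
  facet normal 0.0000 1.0000 0.0000
    outer loop
      vertex 0.0 27.0 12.8
      vertex 7.0 27.0 12.8
      vertex 0.0 27.0 0.0
    endloop
  endfacet
  facet normal -1.0000 0.0000 0.0000
    outer loop
      vertex 0.0 27.0 12.8
      vertex 0.0 27.0 0.0
      vertex 0.0 0.0 0.0
    endloop
  endfacet
  facet normal -1.0000 0.0000 0.0000
    outer loop
      vertex 0.0 0.0 12.8
      vertex 0.0 27.0 12.8
      vertex 0.0 0.0 0.0
    endloop
  endfacet
  facet normal 1.0000 0.0000 0.0000
    outer loop
      vertex 7.0 0.0 0.0
      vertex 7.0 27.0 0.0
      vertex 7.0 27.0 12.8
    endloop
  endfacet
  facet normal 1.0000 0.0000 0.0000
    outer loop
      vertex 7.0 0.0 0.0
      vertex 7.0 27.0 12.8
      vertex 7.0 0.0 12.8
    endloop
  endfacet
endsolid part

The G0 Z moves step by Δz≈1.6 mm. Every layer's G1 loop is the same polygon, so the solid is a straight extrusion of it from z=0 to z≈12.8. Closing with flat bottom and top caps and triangulating gives 12 facets — a rectangular box, roughly 7 × 27 mm footprint and 12.8 mm tall.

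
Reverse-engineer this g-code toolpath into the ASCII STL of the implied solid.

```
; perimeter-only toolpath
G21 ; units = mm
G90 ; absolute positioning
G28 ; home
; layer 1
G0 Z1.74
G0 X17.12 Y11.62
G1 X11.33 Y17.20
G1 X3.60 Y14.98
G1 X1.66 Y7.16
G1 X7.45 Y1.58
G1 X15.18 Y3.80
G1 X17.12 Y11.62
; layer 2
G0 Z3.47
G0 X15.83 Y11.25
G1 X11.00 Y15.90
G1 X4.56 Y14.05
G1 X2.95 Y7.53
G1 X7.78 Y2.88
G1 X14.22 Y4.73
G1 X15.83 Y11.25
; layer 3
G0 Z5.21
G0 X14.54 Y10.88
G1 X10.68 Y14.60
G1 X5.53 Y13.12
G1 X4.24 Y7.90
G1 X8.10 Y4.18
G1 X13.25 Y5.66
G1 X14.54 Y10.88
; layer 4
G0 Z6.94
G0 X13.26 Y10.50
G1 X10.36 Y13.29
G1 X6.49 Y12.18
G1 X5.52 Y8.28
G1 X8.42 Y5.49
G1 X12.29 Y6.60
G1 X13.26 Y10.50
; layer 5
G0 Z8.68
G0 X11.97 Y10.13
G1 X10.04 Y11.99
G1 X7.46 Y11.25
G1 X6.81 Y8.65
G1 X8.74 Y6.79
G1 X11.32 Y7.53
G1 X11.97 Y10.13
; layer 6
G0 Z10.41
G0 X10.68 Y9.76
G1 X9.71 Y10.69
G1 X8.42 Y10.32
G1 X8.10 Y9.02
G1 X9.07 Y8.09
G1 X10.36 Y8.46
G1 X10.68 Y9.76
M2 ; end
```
solid part
  facet normal 0.0000 0.0000 -1.0000
    outer loop
      vertex 2.63 15.91 0.00
      vertex 11.65 18.50 0.00
      vertex 18.41 11.99 0.00
    endloop
  endfacet
  facet normal 0.0000 0.0000 -1.0000
    outer loop
      vertex 0.37 6.79 0.00
      vertex 2.63 15.91 0.00
      vertex 18.41 11.99 0.00
    endloop
  endfacet
  facet normal 0.0000 0.0000 -1.0000
    outer loop
      vertex 7.13 0.28 0.00
      vertex 0.37 6.79 0.00
      vertex 18.41 11.99 0.00
    endloop
  endfacet
  facet normal 0.0000 0.0000 -1.0000
    outer loop
      vertex 16.15 2.87 0.00
      vertex 7.13 0.28 0.00
      vertex 18.41 11.99 0.00
    endloop
  endfacet
  facet normal 0.5765 0.5987 0.5561
    outer loop
      vertex 18.41 11.99 0.00
      vertex 11.65 18.50 0.00
      vertex 9.39 9.39 12.15
    endloop
  endfacet
  facet normal -0.2294 0.7987 0.5562
    outer loop
      vertex 11.65 18.50 0.00
      vertex 2.63 15.91 0.00
      vertex 9.39 9.39 12.15
    endloop
  endfacet
  facet normal -0.8067 0.1999 0.5561
    outer loop
      vertex 2.63 15.91 0.00
      vertex 0.37 6.79 0.00
      vertex 9.39 9.39 12.15
    endloop
  endfacet
  facet normal -0.5765 -0.5987 0.5561
    outer loop
      vertex 0.37 6.79 0.00
      vertex 7.13 0.28 0.00
      vertex 9.39 9.39 12.15
    endloop
  endfacet
  facet normal 0.2294 -0.7987 0.5562
    outer loop
      vertex 7.13 0.28 0.00
      vertex 16.15 2.87 0.00
      vertex 9.39 9.39 12.15
    endloop
  endfacet
  facet normal 0.8067 -0.1999 0.5561
    outer loop
      vertex 16.15 2.87 0.00
      vertex 18.41 11.99 0.00
      vertex 9.39 9.39 12.15
    endloop
  endfacet
endsolid part

The G0 Z moves step by Δz≈1.74 mm. The G1 loops shrink linearly with z, so the solid tapers from its base footprint up to z≈12.2. Closing with a flat bottom cap and the tapered top and triangulating gives 10 facets — a regular 6-sided pyramid, base circumscribed radius ≈ 9.39 mm, apex at z ≈ 12.2 mm.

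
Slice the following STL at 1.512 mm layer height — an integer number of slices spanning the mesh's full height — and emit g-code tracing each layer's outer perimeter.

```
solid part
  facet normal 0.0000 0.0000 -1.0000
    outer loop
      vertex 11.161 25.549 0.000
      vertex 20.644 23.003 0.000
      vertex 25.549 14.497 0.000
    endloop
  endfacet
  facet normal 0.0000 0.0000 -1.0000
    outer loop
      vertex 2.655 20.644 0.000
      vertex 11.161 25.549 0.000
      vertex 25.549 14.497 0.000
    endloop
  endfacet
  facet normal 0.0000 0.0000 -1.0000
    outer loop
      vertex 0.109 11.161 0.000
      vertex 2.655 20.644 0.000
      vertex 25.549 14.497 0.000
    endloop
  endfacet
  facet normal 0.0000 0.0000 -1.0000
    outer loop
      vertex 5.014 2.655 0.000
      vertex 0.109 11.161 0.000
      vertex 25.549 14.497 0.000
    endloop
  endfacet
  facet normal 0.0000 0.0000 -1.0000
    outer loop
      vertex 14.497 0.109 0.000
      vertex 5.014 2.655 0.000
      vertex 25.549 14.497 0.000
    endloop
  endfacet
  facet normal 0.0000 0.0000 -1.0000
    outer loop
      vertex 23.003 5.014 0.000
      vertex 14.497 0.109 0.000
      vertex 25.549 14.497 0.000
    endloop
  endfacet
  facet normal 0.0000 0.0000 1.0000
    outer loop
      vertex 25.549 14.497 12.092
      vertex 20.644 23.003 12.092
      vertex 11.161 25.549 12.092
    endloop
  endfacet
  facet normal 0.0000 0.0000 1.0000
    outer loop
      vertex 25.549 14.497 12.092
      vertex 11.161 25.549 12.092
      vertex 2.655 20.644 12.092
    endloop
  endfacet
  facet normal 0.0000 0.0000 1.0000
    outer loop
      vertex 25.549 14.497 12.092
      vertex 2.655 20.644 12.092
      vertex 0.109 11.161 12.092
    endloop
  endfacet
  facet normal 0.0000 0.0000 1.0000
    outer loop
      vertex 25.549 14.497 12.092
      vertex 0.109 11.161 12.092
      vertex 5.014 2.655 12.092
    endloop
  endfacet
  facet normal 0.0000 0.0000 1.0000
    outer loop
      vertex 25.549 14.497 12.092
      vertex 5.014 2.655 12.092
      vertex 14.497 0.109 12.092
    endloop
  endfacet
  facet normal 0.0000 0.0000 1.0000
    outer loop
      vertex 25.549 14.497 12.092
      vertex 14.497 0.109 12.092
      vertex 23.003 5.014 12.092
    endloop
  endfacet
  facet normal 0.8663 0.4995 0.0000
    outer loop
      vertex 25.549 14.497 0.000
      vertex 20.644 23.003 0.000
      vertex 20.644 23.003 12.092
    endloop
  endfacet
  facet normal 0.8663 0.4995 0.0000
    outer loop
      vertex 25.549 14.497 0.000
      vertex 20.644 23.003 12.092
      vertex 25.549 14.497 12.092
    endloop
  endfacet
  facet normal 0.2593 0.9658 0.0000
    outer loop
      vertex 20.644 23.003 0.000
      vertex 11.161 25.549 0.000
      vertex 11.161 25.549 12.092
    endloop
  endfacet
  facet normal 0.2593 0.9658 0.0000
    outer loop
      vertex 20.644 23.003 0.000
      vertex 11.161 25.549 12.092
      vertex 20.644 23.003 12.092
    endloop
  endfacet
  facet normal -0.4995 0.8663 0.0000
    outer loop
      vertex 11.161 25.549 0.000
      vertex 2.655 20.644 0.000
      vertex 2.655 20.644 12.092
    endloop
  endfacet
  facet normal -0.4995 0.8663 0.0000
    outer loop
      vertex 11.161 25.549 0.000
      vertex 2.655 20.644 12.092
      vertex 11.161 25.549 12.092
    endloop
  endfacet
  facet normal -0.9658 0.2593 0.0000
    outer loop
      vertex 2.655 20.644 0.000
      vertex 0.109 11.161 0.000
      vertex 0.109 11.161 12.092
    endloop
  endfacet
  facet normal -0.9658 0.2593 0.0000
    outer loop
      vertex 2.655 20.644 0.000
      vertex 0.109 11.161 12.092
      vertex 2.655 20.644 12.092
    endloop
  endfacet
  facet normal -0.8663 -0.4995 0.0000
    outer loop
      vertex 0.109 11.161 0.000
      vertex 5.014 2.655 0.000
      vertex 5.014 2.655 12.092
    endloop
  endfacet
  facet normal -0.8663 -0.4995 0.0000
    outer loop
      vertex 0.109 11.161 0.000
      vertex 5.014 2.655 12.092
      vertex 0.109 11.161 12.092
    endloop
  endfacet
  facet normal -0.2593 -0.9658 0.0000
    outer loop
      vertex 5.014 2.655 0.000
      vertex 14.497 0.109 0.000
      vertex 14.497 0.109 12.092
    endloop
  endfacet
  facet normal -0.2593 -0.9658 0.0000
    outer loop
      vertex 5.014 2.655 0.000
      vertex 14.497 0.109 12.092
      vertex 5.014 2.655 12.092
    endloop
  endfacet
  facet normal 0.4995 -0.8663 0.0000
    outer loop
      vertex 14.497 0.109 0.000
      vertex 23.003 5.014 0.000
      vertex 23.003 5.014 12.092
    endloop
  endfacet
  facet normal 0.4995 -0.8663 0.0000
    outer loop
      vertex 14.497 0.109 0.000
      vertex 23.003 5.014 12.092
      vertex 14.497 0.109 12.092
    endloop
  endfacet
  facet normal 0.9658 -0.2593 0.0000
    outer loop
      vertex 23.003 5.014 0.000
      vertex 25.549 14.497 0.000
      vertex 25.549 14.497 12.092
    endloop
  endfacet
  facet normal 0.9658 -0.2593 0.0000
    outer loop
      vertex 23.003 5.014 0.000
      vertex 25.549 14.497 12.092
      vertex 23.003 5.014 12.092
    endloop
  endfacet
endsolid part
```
; perimeter-only toolpath
G21 ; units = mm
G90 ; absolute positioning
G28 ; home
; layer 1
G0 Z1.512
G0 X25.549 Y14.497
G1 X20.644 Y23.003
G1 X11.161 Y25.549
G1 X2.655 Y20.644
G1 X0.109 Y11.161
G1 X5.014 Y2.655
G1 X14.497 Y0.109
G1 X23.003 Y5.014
G1 X25.549 Y14.497
; layer 2
G0 Z3.023
G0 X25.549 Y14.497
G1 X20.644 Y23.003
G1 X11.161 Y25.549
G1 X2.655 Y20.644
G1 X0.109 Y11.161
G1 X5.014 Y2.655
G1 X14.497 Y0.109
G1 X23.003 Y5.014
G1 X25.549 Y14.497
; layer 3
G0 Z4.535
G0 X25.549 Y14.497
G1 X20.644 Y23.003
G1 X11.161 Y25.549
G1 X2.655 Y20.644
G1 X0.109 Y11.161
G1 X5.014 Y2.655
G1 X14.497 Y0.109
G1 X23.003 Y5.014
G1 X25.549 Y14.497
; layer 4
G0 Z6.046
G0 X25.549 Y14.497
G1 X20.644 Y23.003
G1 X11.161 Y25.549
G1 X2.655 Y20.644
G1 X0.109 Y11.161
G1 X5.014 Y2.655
G1 X14.497 Y0.109
G1 X23.003 Y5.014
G1 X25.549 Y14.497
; layer 5
G0 Z7.558
G0 X25.549 Y14.497
G1 X20.644 Y23.003
G1 X11.161 Y25.549
G1 X2.655 Y20.644
G1 X0.109 Y11.161
G1 X5.014 Y2.655
G1 X14.497 Y0.109
G1 X23.003 Y5.014
G1 X25.549 Y14.497
; layer 6
G0 Z9.069
G0 X25.549 Y14.497
G1 X20.644 Y23.003
G1 X11.161 Y25.549
G1 X2.655 Y20.644
G1 X0.109 Y11.161
G1 X5.014 Y2.655
G1 X14.497 Y0.109
G1 X23.003 Y5.014
G1 X25.549 Y14.497
; layer 7
G0 Z10.581
G0 X25.549 Y14.497
G1 X20.644 Y23.003
G1 X11.161 Y25.549
G1 X2.655 Y20.644
G1 X0.109 Y11.161
G1 X5.014 Y2.655
G1 X14.497 Y0.109
G1 X23.003 Y5.014
G1 X25.549 Y14.497
; layer 8
G0 Z12.092
G0 X25.549 Y14.497
G1 X20.644 Y23.003
G1 X11.161 Y25.549
G1 X2.655 Y20.644
G1 X0.109 Y11.161
G1 X5.014 Y2.655
G1 X14.497 Y0.109
G1 X23.003 Y5.014
G1 X25.549 Y14.497
M2 ; end

The solid is a regular 8-sided prism (a cylinder approximated with 8 flat sides), circumscribed radius ≈ 12.8 mm, height ≈ 12.1 mm. Slicing at Δz = 1.512 mm — 8 equal slices spanning the solid's height, so layer i sits at z = i·h/8 — gives 8 non-empty perimeters. Each is a 8-segment closed polygon; G0 lifts to the layer z and rapids to the start vertex, then G1 traces the edges.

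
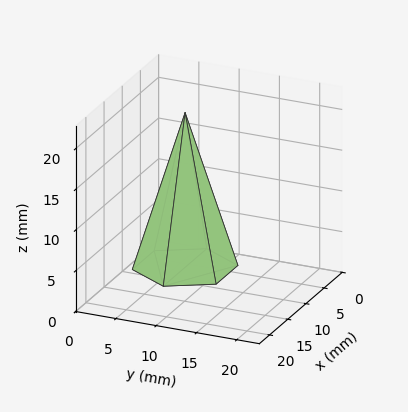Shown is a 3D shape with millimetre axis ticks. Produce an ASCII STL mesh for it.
Reading the render: the shape is a regular 6-sided pyramid, base circumscribed radius ≈ 6 mm, apex at z ≈ 19 mm (dimensions read to the nearest mm from the axis ticks). For the STL, each face is triangulated and given an outward normal.

solid part
  facet normal 0.0000 0.0000 -1.0000
    outer loop
      vertex 3.0 11.2 0.0
      vertex 9.0 11.2 0.0
      vertex 12.0 6.0 0.0
    endloop
  endfacet
  facet normal 0.0000 0.0000 -1.0000
    outer loop
      vertex 0.0 6.0 0.0
      vertex 3.0 11.2 0.0
      vertex 12.0 6.0 0.0
    endloop
  endfacet
  facet normal 0.0000 0.0000 -1.0000
    outer loop
      vertex 3.0 0.8 0.0
      vertex 0.0 6.0 0.0
      vertex 12.0 6.0 0.0
    endloop
  endfacet
  facet normal 0.0000 0.0000 -1.0000
    outer loop
      vertex 9.0 0.8 0.0
      vertex 3.0 0.8 0.0
      vertex 12.0 6.0 0.0
    endloop
  endfacet
  facet normal 0.8355 0.4820 0.2638
    outer loop
      vertex 12.0 6.0 0.0
      vertex 9.0 11.2 0.0
      vertex 6.0 6.0 19.0
    endloop
  endfacet
  facet normal 0.0000 0.9645 0.2640
    outer loop
      vertex 9.0 11.2 0.0
      vertex 3.0 11.2 0.0
      vertex 6.0 6.0 19.0
    endloop
  endfacet
  facet normal -0.8355 0.4820 0.2638
    outer loop
      vertex 3.0 11.2 0.0
      vertex 0.0 6.0 0.0
      vertex 6.0 6.0 19.0
    endloop
  endfacet
  facet normal -0.8355 -0.4820 0.2638
    outer loop
      vertex 0.0 6.0 0.0
      vertex 3.0 0.8 0.0
      vertex 6.0 6.0 19.0
    endloop
  endfacet
  facet normal 0.0000 -0.9645 0.2640
    outer loop
      vertex 3.0 0.8 0.0
      vertex 9.0 0.8 0.0
      vertex 6.0 6.0 19.0
    endloop
  endfacet
  facet normal 0.8355 -0.4820 0.2638
    outer loop
      vertex 9.0 0.8 0.0
      vertex 12.0 6.0 0.0
      vertex 6.0 6.0 19.0
    endloop
  endfacet
endsolid part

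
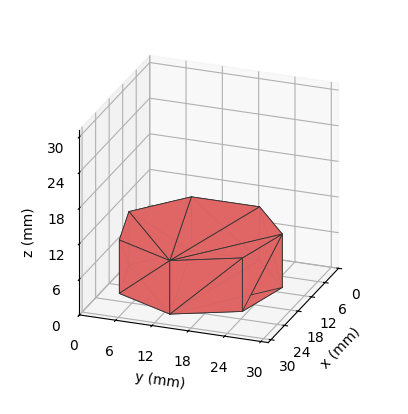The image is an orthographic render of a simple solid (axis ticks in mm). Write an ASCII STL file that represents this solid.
Reading the render: the shape is a regular 7-sided prism (a cylinder approximated with 7 flat sides), circumscribed radius ≈ 13 mm, height ≈ 9 mm (dimensions read to the nearest mm from the axis ticks). For the STL, each face is triangulated and given an outward normal.

solid part
  facet normal 0.0000 0.0000 -1.0000
    outer loop
      vertex 10.11 25.67 0.00
      vertex 21.11 23.16 0.00
      vertex 26.00 13.00 0.00
    endloop
  endfacet
  facet normal 0.0000 0.0000 -1.0000
    outer loop
      vertex 1.29 18.64 0.00
      vertex 10.11 25.67 0.00
      vertex 26.00 13.00 0.00
    endloop
  endfacet
  facet normal 0.0000 0.0000 -1.0000
    outer loop
      vertex 1.29 7.36 0.00
      vertex 1.29 18.64 0.00
      vertex 26.00 13.00 0.00
    endloop
  endfacet
  facet normal 0.0000 0.0000 -1.0000
    outer loop
      vertex 10.11 0.33 0.00
      vertex 1.29 7.36 0.00
      vertex 26.00 13.00 0.00
    endloop
  endfacet
  facet normal 0.0000 0.0000 -1.0000
    outer loop
      vertex 21.11 2.84 0.00
      vertex 10.11 0.33 0.00
      vertex 26.00 13.00 0.00
    endloop
  endfacet
  facet normal 0.0000 0.0000 1.0000
    outer loop
      vertex 26.00 13.00 9.00
      vertex 21.11 23.16 9.00
      vertex 10.11 25.67 9.00
    endloop
  endfacet
  facet normal 0.0000 0.0000 1.0000
    outer loop
      vertex 26.00 13.00 9.00
      vertex 10.11 25.67 9.00
      vertex 1.29 18.64 9.00
    endloop
  endfacet
  facet normal 0.0000 0.0000 1.0000
    outer loop
      vertex 26.00 13.00 9.00
      vertex 1.29 18.64 9.00
      vertex 1.29 7.36 9.00
    endloop
  endfacet
  facet normal 0.0000 0.0000 1.0000
    outer loop
      vertex 26.00 13.00 9.00
      vertex 1.29 7.36 9.00
      vertex 10.11 0.33 9.00
    endloop
  endfacet
  facet normal 0.0000 0.0000 1.0000
    outer loop
      vertex 26.00 13.00 9.00
      vertex 10.11 0.33 9.00
      vertex 21.11 2.84 9.00
    endloop
  endfacet
  facet normal 0.9011 0.4337 0.0000
    outer loop
      vertex 26.00 13.00 0.00
      vertex 21.11 23.16 0.00
      vertex 21.11 23.16 9.00
    endloop
  endfacet
  facet normal 0.9011 0.4337 0.0000
    outer loop
      vertex 26.00 13.00 0.00
      vertex 21.11 23.16 9.00
      vertex 26.00 13.00 9.00
    endloop
  endfacet
  facet normal 0.2225 0.9749 0.0000
    outer loop
      vertex 21.11 23.16 0.00
      vertex 10.11 25.67 0.00
      vertex 10.11 25.67 9.00
    endloop
  endfacet
  facet normal 0.2225 0.9749 0.0000
    outer loop
      vertex 21.11 23.16 0.00
      vertex 10.11 25.67 9.00
      vertex 21.11 23.16 9.00
    endloop
  endfacet
  facet normal -0.6233 0.7820 0.0000
    outer loop
      vertex 10.11 25.67 0.00
      vertex 1.29 18.64 0.00
      vertex 1.29 18.64 9.00
    endloop
  endfacet
  facet normal -0.6233 0.7820 0.0000
    outer loop
      vertex 10.11 25.67 0.00
      vertex 1.29 18.64 9.00
      vertex 10.11 25.67 9.00
    endloop
  endfacet
  facet normal -1.0000 0.0000 0.0000
    outer loop
      vertex 1.29 18.64 0.00
      vertex 1.29 7.36 0.00
      vertex 1.29 7.36 9.00
    endloop
  endfacet
  facet normal -1.0000 0.0000 0.0000
    outer loop
      vertex 1.29 18.64 0.00
      vertex 1.29 7.36 9.00
      vertex 1.29 18.64 9.00
    endloop
  endfacet
  facet normal -0.6233 -0.7820 0.0000
    outer loop
      vertex 1.29 7.36 0.00
      vertex 10.11 0.33 0.00
      vertex 10.11 0.33 9.00
    endloop
  endfacet
  facet normal -0.6233 -0.7820 0.0000
    outer loop
      vertex 1.29 7.36 0.00
      vertex 10.11 0.33 9.00
      vertex 1.29 7.36 9.00
    endloop
  endfacet
  facet normal 0.2225 -0.9749 0.0000
    outer loop
      vertex 10.11 0.33 0.00
      vertex 21.11 2.84 0.00
      vertex 21.11 2.84 9.00
    endloop
  endfacet
  facet normal 0.2225 -0.9749 0.0000
    outer loop
      vertex 10.11 0.33 0.00
      vertex 21.11 2.84 9.00
      vertex 10.11 0.33 9.00
    endloop
  endfacet
  facet normal 0.9011 -0.4337 0.0000
    outer loop
      vertex 21.11 2.84 0.00
      vertex 26.00 13.00 0.00
      vertex 26.00 13.00 9.00
    endloop
  endfacet
  facet normal 0.9011 -0.4337 0.0000
    outer loop
      vertex 21.11 2.84 0.00
      vertex 26.00 13.00 9.00
      vertex 21.11 2.84 9.00
    endloop
  endfacet
endsolid part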